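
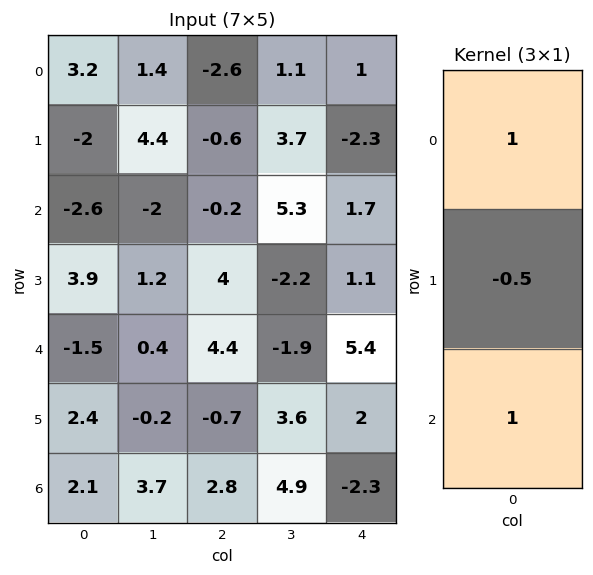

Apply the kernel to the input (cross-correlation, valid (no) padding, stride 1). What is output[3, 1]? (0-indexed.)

0.8

The receptive field on the input at this output position is [1.2 / 0.4 / -0.2]. Elementwise product with the kernel and sum: 1.2·1 + 0.4·-0.5 + -0.2·1.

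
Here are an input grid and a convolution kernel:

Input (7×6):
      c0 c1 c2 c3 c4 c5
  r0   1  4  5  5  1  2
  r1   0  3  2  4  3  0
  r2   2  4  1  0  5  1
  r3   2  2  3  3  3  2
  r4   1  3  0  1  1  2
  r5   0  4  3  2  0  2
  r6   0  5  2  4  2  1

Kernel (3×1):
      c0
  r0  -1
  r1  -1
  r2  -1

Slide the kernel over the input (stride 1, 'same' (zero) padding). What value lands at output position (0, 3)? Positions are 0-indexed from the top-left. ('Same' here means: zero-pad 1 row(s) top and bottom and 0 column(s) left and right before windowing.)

-9

The receptive field on the zero-padded input at this output position is [0 / 5 / 4]. Elementwise product with the kernel and sum: 0·-1 + 5·-1 + 4·-1.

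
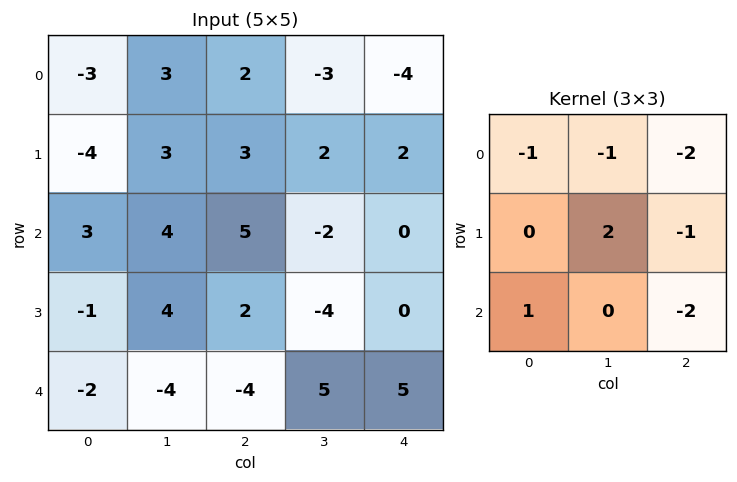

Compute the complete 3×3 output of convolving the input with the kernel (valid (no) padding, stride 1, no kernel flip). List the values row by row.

Output[0,0]: The receptive field on the input at this output position is [-3 3 2 / -4 3 3 / 3 4 5]. Elementwise product with the kernel and sum: -3·-1 + 3·-1 + 2·-2 + 3·2 + 3·-1 + 3·1 + 5·-2.
Output[0,1]: The receptive field on the input at this output position is [3 2 -3 / 3 3 2 / 4 5 -2]. Elementwise product with the kernel and sum: 3·-1 + 2·-1 + -3·-2 + 3·2 + 2·-1 + 4·1 + -2·-2.

-8 13 16
-7 14 -11
-5 -11 -25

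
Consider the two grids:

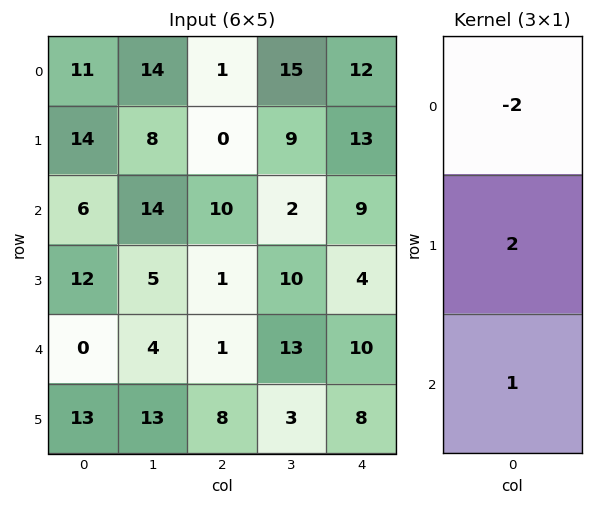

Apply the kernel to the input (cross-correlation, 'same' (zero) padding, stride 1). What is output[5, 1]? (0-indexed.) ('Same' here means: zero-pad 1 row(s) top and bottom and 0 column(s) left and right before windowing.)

The receptive field on the zero-padded input at this output position is [4 / 13 / 0]. Elementwise product with the kernel and sum: 4·-2 + 13·2 + 0·1.

18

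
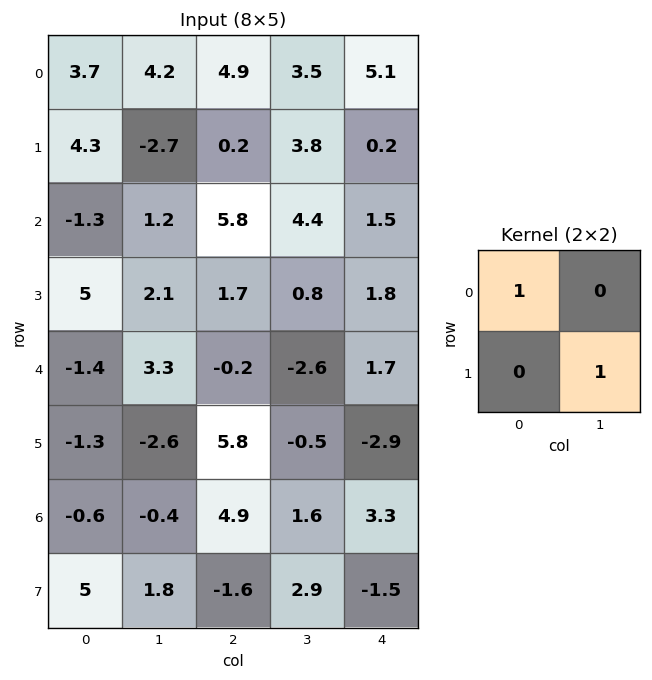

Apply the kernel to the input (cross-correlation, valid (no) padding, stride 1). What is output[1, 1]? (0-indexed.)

The receptive field on the input at this output position is [-2.7 0.2 / 1.2 5.8]. Elementwise product with the kernel and sum: -2.7·1 + 5.8·1.

3.1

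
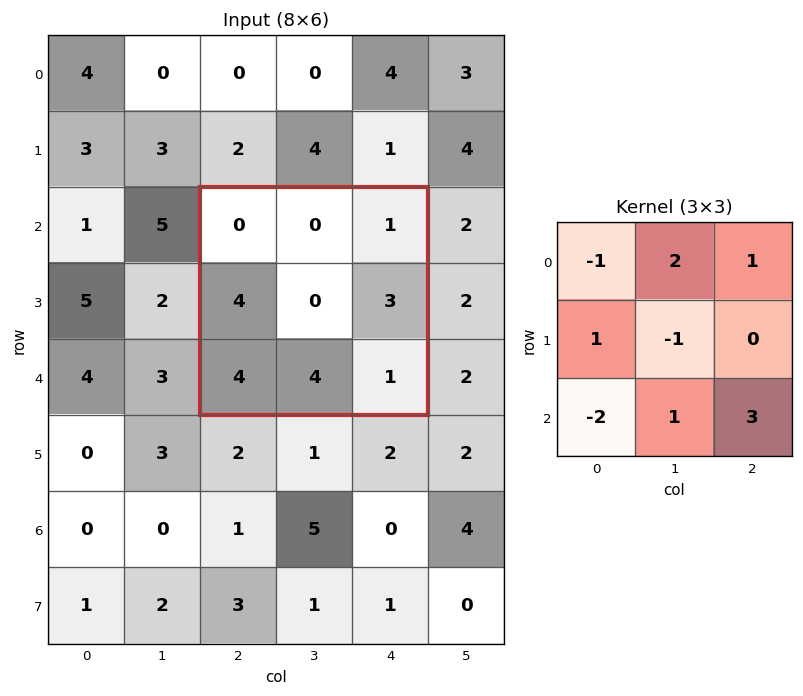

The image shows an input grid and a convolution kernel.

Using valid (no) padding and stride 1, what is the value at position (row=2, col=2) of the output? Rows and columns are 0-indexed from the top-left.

The receptive field on the input at this output position is [0 0 1 / 4 0 3 / 4 4 1]. Elementwise product with the kernel and sum: 0·-1 + 0·2 + 1·1 + 4·1 + 0·-1 + 4·-2 + 4·1 + 1·3.

4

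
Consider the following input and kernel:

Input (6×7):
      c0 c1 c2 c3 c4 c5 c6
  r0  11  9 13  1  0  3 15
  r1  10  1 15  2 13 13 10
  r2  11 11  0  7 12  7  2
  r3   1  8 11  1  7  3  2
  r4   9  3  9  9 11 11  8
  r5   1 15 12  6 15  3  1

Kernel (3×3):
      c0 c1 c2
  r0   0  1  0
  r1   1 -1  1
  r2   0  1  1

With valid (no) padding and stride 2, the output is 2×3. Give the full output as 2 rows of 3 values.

Output[0,0]: The receptive field on the input at this output position is [11 9 13 / 10 1 15 / 11 11 0]. Elementwise product with the kernel and sum: 9·1 + 10·1 + 1·-1 + 15·1 + 11·1 + 0·1.
Output[0,1]: The receptive field on the input at this output position is [13 1 0 / 15 2 13 / 0 7 12]. Elementwise product with the kernel and sum: 1·1 + 15·1 + 2·-1 + 13·1 + 7·1 + 12·1.

44 46 22
27 44 32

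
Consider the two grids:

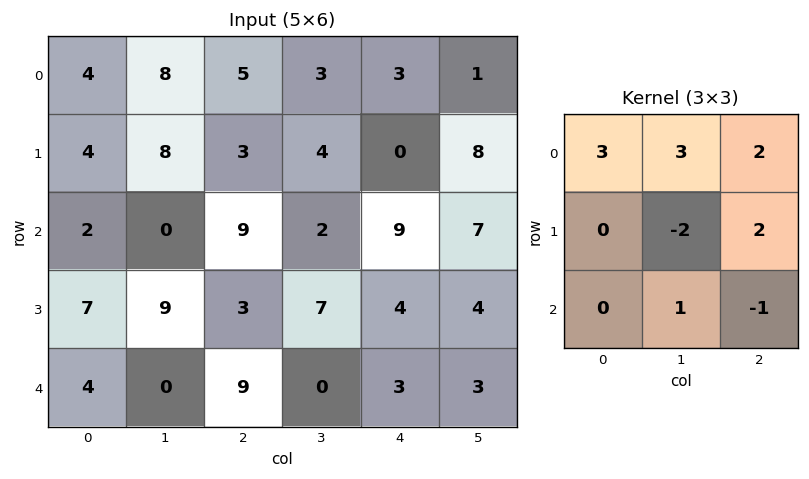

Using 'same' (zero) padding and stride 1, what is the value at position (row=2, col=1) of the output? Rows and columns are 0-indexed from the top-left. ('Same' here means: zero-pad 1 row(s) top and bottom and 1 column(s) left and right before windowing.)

The receptive field on the zero-padded input at this output position is [4 8 3 / 2 0 9 / 7 9 3]. Elementwise product with the kernel and sum: 4·3 + 8·3 + 3·2 + 0·-2 + 9·2 + 9·1 + 3·-1.

66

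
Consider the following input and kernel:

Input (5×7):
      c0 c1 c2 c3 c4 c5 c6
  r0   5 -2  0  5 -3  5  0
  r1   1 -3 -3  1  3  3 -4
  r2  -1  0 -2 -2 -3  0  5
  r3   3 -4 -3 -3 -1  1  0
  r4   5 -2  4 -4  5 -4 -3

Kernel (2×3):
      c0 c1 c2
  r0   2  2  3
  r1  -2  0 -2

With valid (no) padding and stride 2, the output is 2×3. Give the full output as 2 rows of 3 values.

10 1 6
-8 -9 11

Output[0,0]: The receptive field on the input at this output position is [5 -2 0 / 1 -3 -3]. Elementwise product with the kernel and sum: 5·2 + -2·2 + 0·3 + 1·-2 + -3·-2.
Output[0,1]: The receptive field on the input at this output position is [0 5 -3 / -3 1 3]. Elementwise product with the kernel and sum: 0·2 + 5·2 + -3·3 + -3·-2 + 3·-2.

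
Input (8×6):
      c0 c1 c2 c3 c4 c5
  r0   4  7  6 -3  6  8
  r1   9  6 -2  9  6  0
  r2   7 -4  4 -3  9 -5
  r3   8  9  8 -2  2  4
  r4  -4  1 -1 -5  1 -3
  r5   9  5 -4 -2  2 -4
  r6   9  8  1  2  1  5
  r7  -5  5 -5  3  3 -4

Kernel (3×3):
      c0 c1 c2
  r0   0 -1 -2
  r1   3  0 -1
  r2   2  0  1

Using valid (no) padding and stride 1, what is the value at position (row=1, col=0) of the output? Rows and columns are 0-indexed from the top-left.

The receptive field on the input at this output position is [9 6 -2 / 7 -4 4 / 8 9 8]. Elementwise product with the kernel and sum: 6·-1 + -2·-2 + 7·3 + 4·-1 + 8·2 + 8·1.

39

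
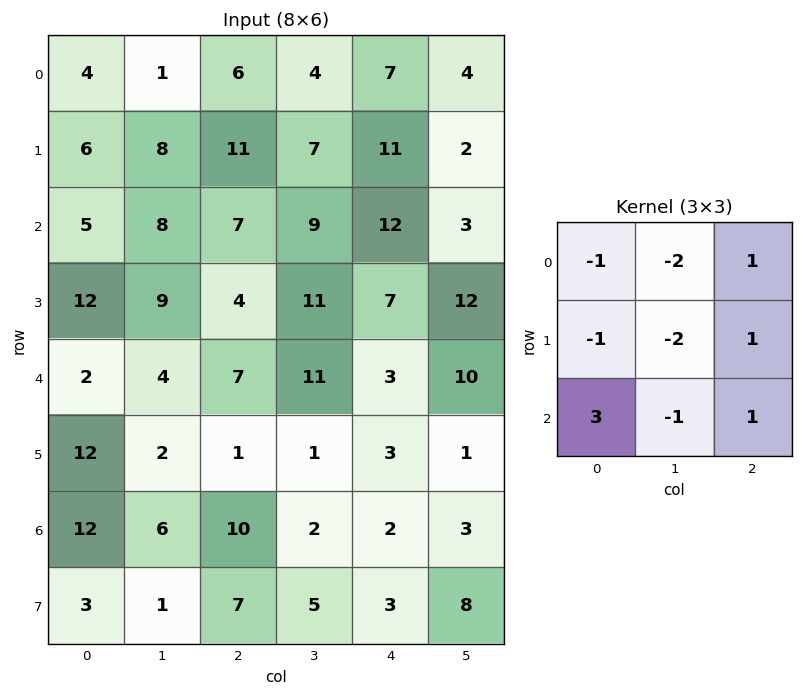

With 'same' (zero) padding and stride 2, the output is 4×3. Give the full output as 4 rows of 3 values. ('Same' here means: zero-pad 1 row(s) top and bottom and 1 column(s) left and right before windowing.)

Output[0,0]: The receptive field on the zero-padded input at this output position is [0 0 0 / 0 4 1 / 0 6 8]. Elementwise product with the kernel and sum: 0·-1 + 0·-2 + 0·1 + 0·-1 + 4·-2 + 1·1 + 0·3 + 6·-1 + 8·1.
Output[0,1]: The receptive field on the zero-padded input at this output position is [0 0 0 / 1 6 4 / 8 11 7]. Elementwise product with the kernel and sum: 0·-1 + 0·-2 + 0·1 + 1·-1 + 6·-2 + 4·1 + 8·3 + 11·-1 + 7·1.

-5 11 -2
-9 -2 -19
-25 -7 -19
-42 -26 11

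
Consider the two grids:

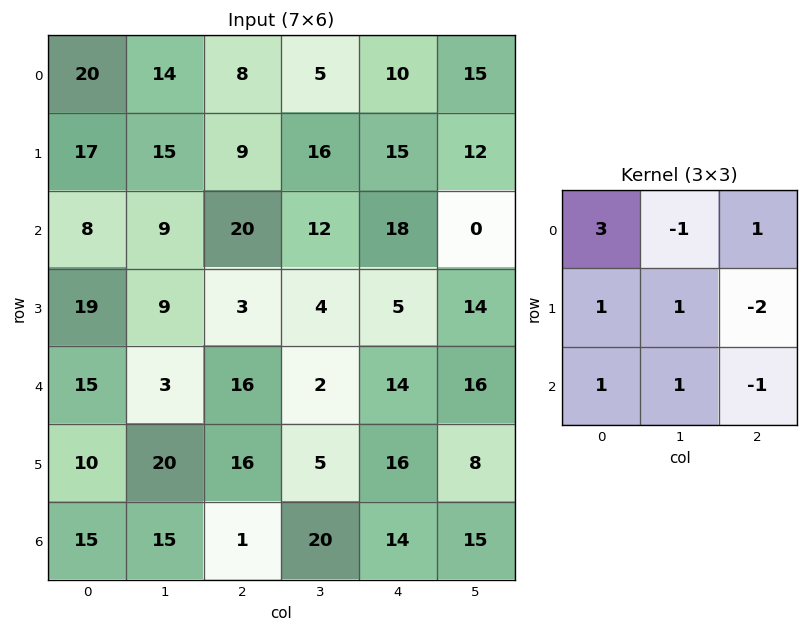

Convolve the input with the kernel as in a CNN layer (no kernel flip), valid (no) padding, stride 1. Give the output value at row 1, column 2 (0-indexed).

24

The receptive field on the input at this output position is [9 16 15 / 20 12 18 / 3 4 5]. Elementwise product with the kernel and sum: 9·3 + 16·-1 + 15·1 + 20·1 + 12·1 + 18·-2 + 3·1 + 4·1 + 5·-1.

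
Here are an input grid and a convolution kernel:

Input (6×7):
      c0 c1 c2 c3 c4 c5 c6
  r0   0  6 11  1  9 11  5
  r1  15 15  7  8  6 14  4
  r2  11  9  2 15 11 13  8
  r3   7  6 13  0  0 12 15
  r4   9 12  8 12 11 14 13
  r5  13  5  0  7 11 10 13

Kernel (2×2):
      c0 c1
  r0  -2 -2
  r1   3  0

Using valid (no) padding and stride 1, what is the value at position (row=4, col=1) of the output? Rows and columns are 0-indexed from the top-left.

The receptive field on the input at this output position is [12 8 / 5 0]. Elementwise product with the kernel and sum: 12·-2 + 8·-2 + 5·3.

-25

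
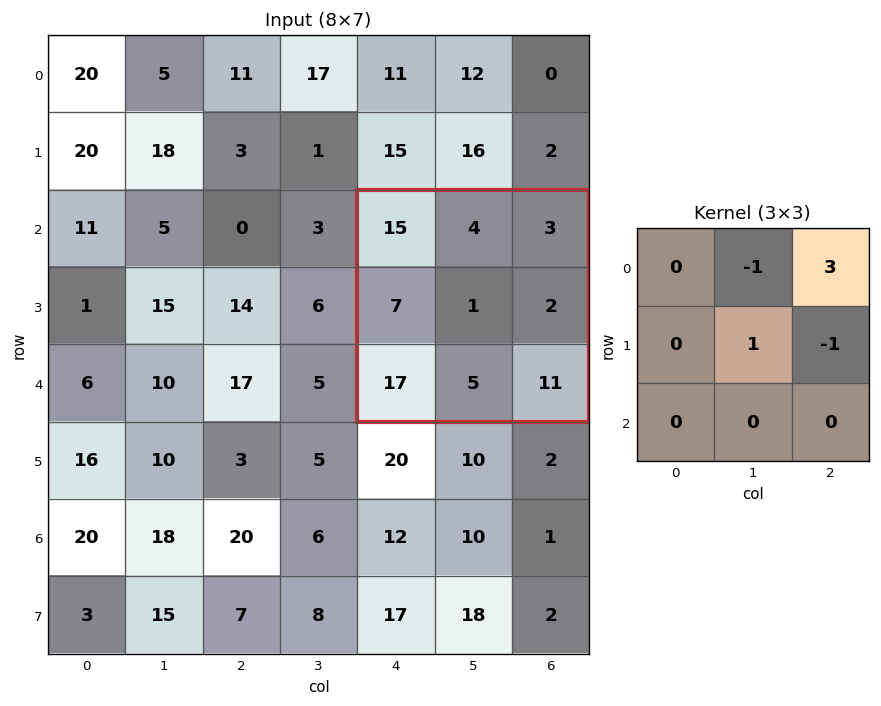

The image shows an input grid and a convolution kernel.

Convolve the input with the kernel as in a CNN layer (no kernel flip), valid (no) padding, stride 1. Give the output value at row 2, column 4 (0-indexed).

The receptive field on the input at this output position is [15 4 3 / 7 1 2 / 17 5 11]. Elementwise product with the kernel and sum: 4·-1 + 3·3 + 1·1 + 2·-1.

4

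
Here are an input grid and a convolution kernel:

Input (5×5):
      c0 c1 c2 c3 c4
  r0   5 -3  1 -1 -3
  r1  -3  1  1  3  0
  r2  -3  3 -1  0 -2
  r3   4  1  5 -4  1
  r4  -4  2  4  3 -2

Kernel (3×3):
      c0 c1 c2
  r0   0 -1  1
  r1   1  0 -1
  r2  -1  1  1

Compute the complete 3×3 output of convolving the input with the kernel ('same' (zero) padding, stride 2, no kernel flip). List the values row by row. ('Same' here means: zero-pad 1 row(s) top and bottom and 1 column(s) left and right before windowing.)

1 1 -4
6 5 5
-5 -10 2

Output[0,0]: The receptive field on the zero-padded input at this output position is [0 0 0 / 0 5 -3 / 0 -3 1]. Elementwise product with the kernel and sum: 0·-1 + 0·1 + 0·1 + -3·-1 + 0·-1 + -3·1 + 1·1.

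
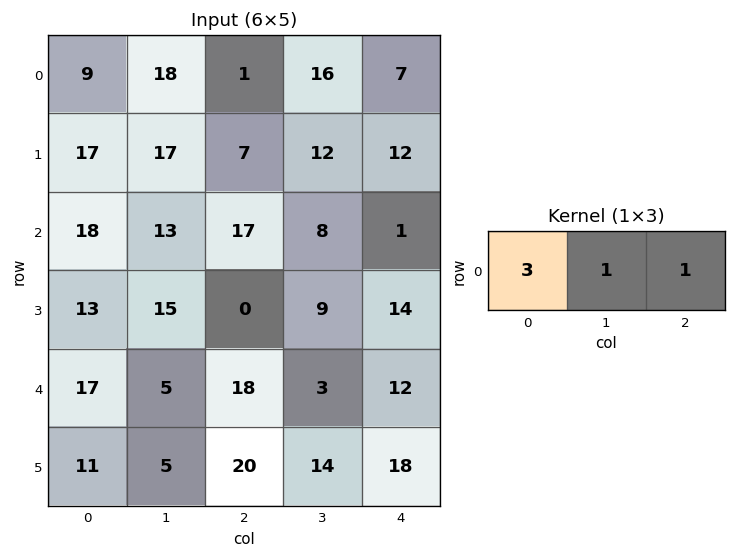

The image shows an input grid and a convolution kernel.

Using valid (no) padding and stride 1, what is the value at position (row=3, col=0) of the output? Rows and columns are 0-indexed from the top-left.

The receptive field on the input at this output position is [13 15 0]. Elementwise product with the kernel and sum: 13·3 + 15·1 + 0·1.

54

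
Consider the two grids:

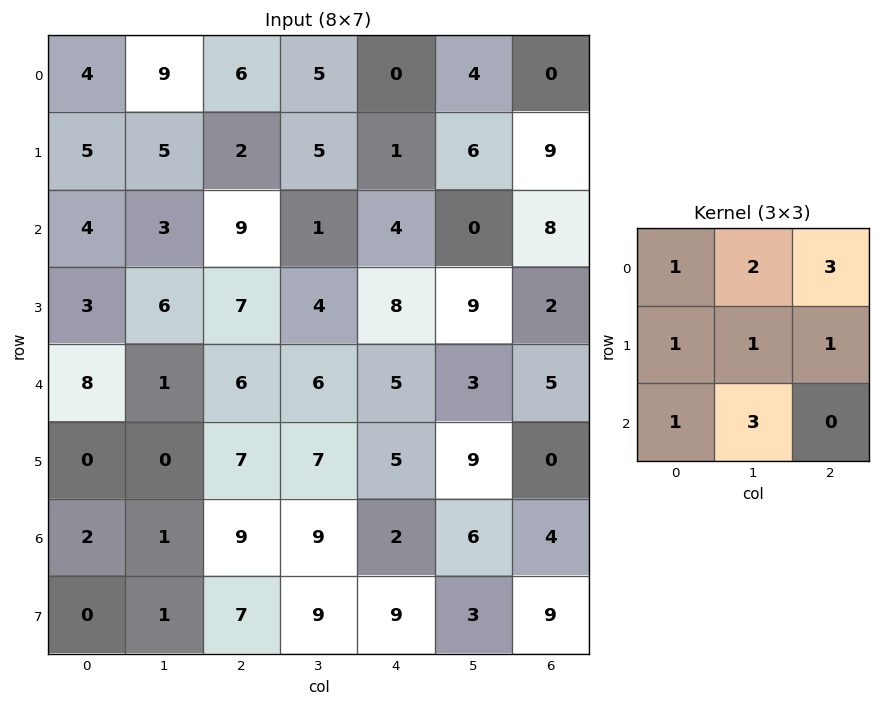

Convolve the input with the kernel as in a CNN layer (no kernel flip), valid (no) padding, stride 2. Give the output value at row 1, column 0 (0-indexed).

The receptive field on the input at this output position is [4 3 9 / 3 6 7 / 8 1 6]. Elementwise product with the kernel and sum: 4·1 + 3·2 + 9·3 + 3·1 + 6·1 + 7·1 + 8·1 + 1·3.

64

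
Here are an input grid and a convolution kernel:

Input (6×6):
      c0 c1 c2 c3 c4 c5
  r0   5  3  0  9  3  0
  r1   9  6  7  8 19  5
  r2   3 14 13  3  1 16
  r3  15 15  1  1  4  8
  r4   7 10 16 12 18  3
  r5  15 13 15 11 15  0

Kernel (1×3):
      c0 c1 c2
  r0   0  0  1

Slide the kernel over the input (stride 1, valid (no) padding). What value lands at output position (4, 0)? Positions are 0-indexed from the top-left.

16

The receptive field on the input at this output position is [7 10 16]. Elementwise product with the kernel and sum: 16·1.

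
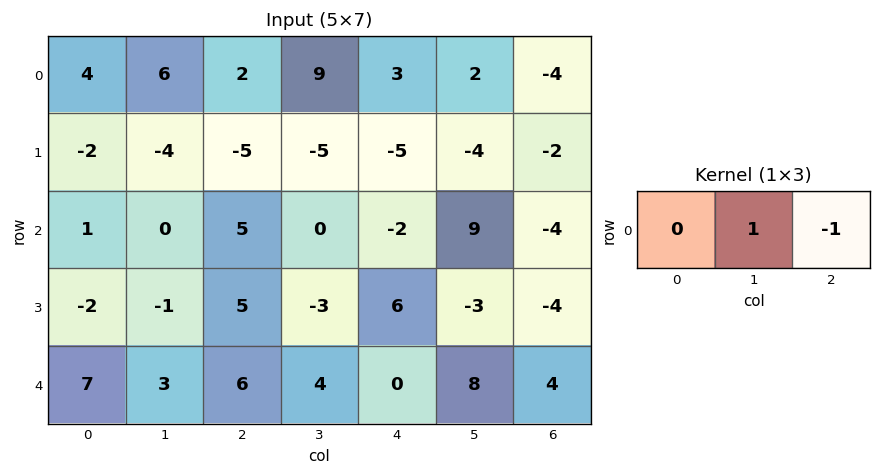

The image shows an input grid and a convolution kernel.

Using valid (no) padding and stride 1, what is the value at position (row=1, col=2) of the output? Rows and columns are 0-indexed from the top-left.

The receptive field on the input at this output position is [-5 -5 -5]. Elementwise product with the kernel and sum: -5·1 + -5·-1.

0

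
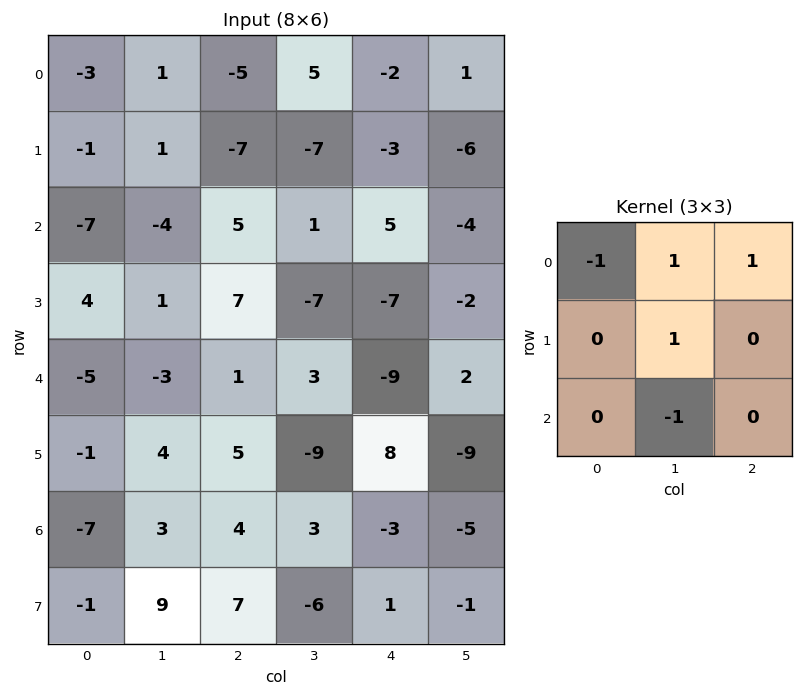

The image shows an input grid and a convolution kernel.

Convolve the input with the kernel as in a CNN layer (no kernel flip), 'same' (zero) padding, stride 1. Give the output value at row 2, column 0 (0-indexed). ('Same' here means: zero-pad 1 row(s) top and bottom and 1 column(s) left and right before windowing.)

The receptive field on the zero-padded input at this output position is [0 -1 1 / 0 -7 -4 / 0 4 1]. Elementwise product with the kernel and sum: 0·-1 + -1·1 + 1·1 + -7·1 + 4·-1.

-11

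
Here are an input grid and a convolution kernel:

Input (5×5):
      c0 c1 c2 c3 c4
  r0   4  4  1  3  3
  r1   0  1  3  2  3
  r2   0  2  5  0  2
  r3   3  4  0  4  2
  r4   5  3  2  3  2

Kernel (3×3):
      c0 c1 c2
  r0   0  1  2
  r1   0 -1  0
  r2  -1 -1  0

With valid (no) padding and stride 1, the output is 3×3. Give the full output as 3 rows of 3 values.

3 -3 2
-2 -2 4
0 0 -5

Output[0,0]: The receptive field on the input at this output position is [4 4 1 / 0 1 3 / 0 2 5]. Elementwise product with the kernel and sum: 4·1 + 1·2 + 1·-1 + 0·-1 + 2·-1.
Output[0,1]: The receptive field on the input at this output position is [4 1 3 / 1 3 2 / 2 5 0]. Elementwise product with the kernel and sum: 1·1 + 3·2 + 3·-1 + 2·-1 + 5·-1.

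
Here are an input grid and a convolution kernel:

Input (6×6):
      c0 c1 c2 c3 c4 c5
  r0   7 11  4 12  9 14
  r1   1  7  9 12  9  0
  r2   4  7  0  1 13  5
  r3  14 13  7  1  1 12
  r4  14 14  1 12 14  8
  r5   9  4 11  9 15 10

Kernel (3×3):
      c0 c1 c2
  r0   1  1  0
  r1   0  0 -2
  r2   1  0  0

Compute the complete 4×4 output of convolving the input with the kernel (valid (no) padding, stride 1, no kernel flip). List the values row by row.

Output[0,0]: The receptive field on the input at this output position is [7 11 4 / 1 7 9 / 4 7 0]. Elementwise product with the kernel and sum: 7·1 + 11·1 + 9·-2 + 4·1.

4 -2 -2 22
22 27 2 12
11 19 0 2
34 0 -9 -5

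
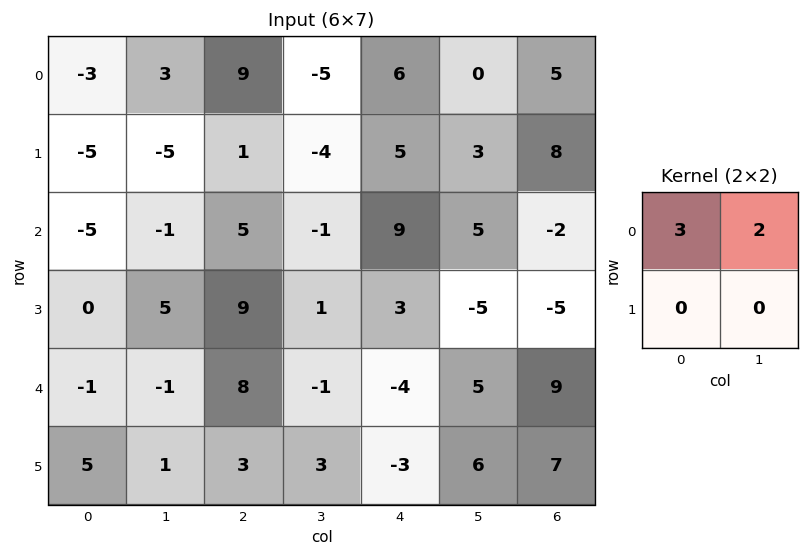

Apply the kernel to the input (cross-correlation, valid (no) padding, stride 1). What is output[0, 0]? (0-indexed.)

The receptive field on the input at this output position is [-3 3 / -5 -5]. Elementwise product with the kernel and sum: -3·3 + 3·2.

-3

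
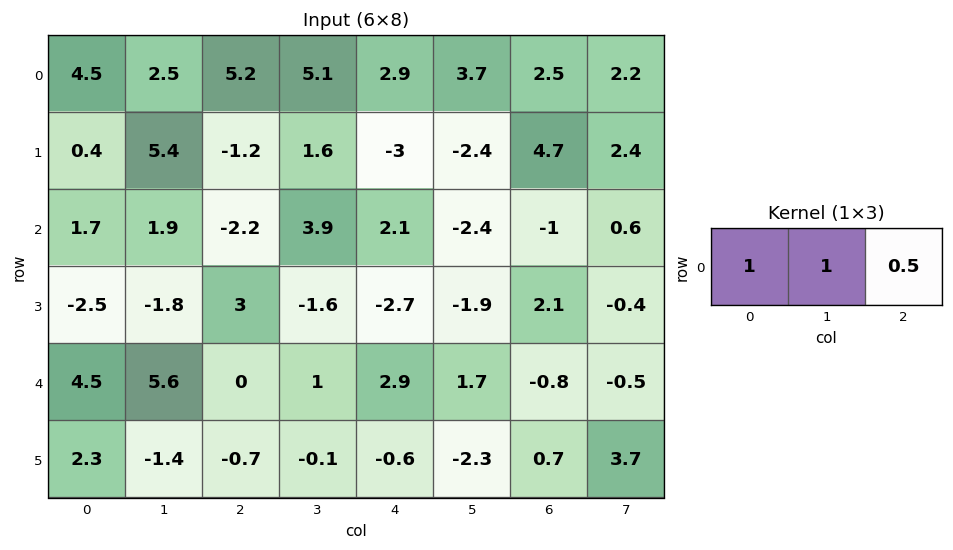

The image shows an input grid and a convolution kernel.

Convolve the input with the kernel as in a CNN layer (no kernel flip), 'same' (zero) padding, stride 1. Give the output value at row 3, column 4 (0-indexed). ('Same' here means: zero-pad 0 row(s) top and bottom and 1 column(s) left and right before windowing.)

-5.25

The receptive field on the zero-padded input at this output position is [-1.6 -2.7 -1.9]. Elementwise product with the kernel and sum: -1.6·1 + -2.7·1 + -1.9·0.5.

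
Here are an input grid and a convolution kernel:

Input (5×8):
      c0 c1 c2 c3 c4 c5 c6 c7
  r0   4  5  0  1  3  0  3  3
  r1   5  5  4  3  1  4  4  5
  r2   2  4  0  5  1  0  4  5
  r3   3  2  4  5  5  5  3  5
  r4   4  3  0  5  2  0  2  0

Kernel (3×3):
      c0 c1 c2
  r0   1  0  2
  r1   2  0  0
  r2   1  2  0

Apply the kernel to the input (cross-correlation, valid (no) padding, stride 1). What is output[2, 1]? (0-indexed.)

The receptive field on the input at this output position is [4 0 5 / 2 4 5 / 3 0 5]. Elementwise product with the kernel and sum: 4·1 + 5·2 + 2·2 + 3·1 + 0·2.

21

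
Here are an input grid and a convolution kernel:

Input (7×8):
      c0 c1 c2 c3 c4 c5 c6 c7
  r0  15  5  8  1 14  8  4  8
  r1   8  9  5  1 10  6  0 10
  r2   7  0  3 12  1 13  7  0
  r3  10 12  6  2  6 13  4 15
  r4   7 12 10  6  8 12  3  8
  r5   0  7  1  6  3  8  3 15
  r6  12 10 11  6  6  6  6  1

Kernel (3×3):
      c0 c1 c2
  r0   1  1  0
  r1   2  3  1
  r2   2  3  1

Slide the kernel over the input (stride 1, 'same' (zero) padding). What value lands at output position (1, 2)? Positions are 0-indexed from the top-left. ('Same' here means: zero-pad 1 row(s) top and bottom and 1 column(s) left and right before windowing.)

The receptive field on the zero-padded input at this output position is [5 8 1 / 9 5 1 / 0 3 12]. Elementwise product with the kernel and sum: 5·1 + 8·1 + 9·2 + 5·3 + 1·1 + 0·2 + 3·3 + 12·1.

68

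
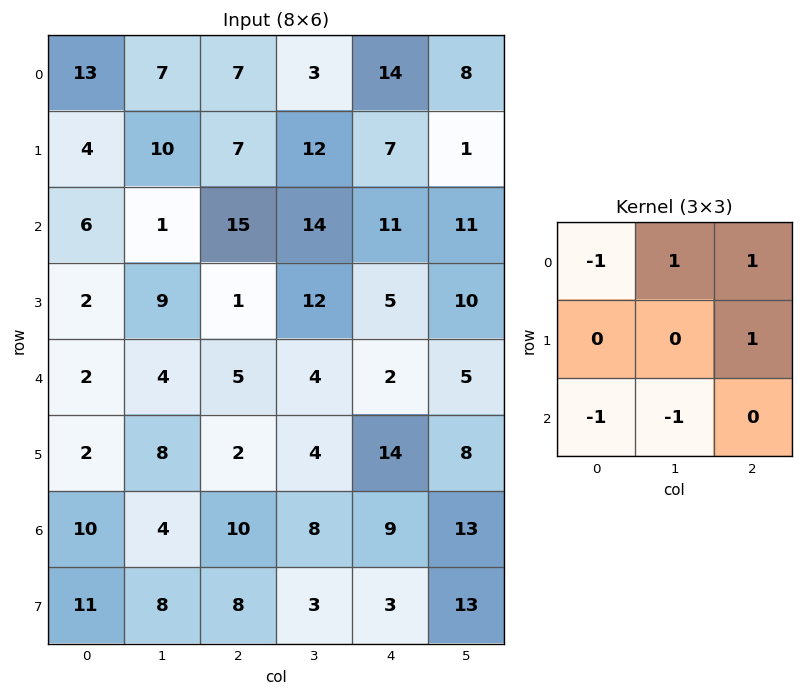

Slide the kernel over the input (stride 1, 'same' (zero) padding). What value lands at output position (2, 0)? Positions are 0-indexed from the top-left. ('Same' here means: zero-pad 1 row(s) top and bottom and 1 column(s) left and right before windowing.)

The receptive field on the zero-padded input at this output position is [0 4 10 / 0 6 1 / 0 2 9]. Elementwise product with the kernel and sum: 0·-1 + 4·1 + 10·1 + 1·1 + 0·-1 + 2·-1.

13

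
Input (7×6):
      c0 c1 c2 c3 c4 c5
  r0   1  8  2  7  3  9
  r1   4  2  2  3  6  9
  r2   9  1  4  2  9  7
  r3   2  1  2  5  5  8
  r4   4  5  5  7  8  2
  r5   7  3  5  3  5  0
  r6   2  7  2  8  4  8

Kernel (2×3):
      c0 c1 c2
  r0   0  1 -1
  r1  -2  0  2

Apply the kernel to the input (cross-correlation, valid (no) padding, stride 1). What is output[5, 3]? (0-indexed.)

The receptive field on the input at this output position is [3 5 0 / 8 4 8]. Elementwise product with the kernel and sum: 5·1 + 0·-1 + 8·-2 + 8·2.

5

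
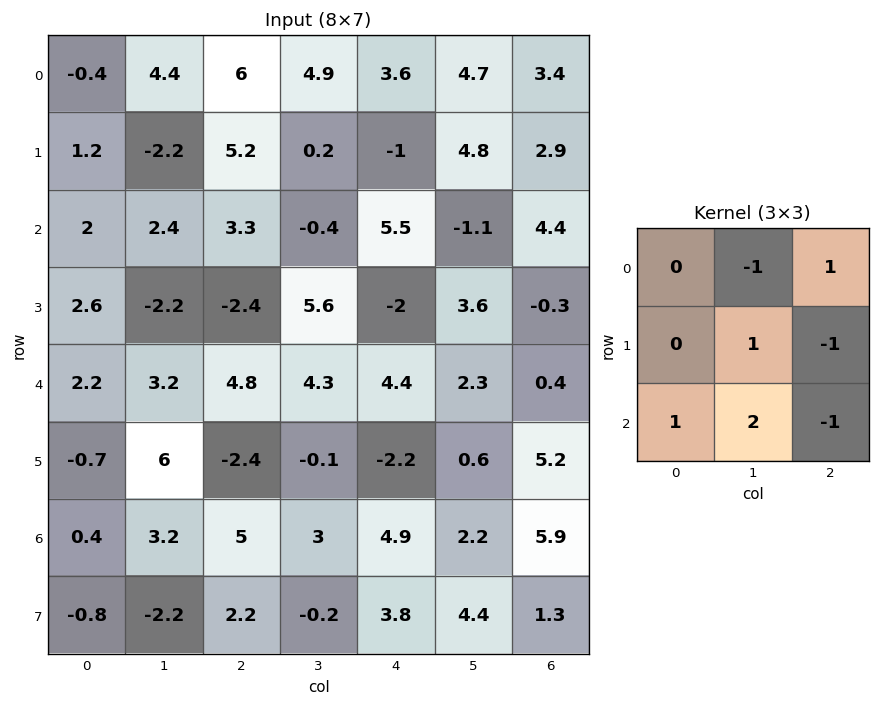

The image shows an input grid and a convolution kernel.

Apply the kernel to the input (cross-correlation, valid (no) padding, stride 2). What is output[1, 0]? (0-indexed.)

4.9

The receptive field on the input at this output position is [2 2.4 3.3 / 2.6 -2.2 -2.4 / 2.2 3.2 4.8]. Elementwise product with the kernel and sum: 2.4·-1 + 3.3·1 + -2.2·1 + -2.4·-1 + 2.2·1 + 3.2·2 + 4.8·-1.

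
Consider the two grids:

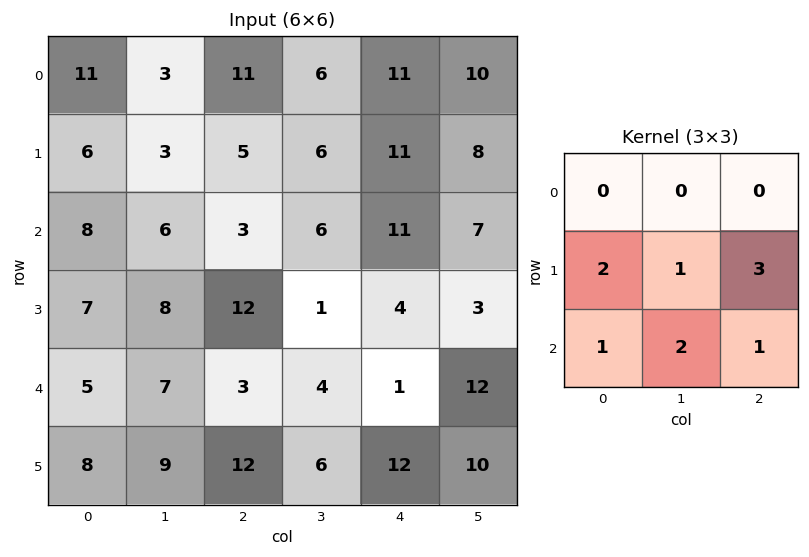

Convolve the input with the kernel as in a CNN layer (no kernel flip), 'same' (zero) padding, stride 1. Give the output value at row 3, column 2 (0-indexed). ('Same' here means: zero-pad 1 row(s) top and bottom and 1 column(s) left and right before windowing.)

48

The receptive field on the zero-padded input at this output position is [6 3 6 / 8 12 1 / 7 3 4]. Elementwise product with the kernel and sum: 8·2 + 12·1 + 1·3 + 7·1 + 3·2 + 4·1.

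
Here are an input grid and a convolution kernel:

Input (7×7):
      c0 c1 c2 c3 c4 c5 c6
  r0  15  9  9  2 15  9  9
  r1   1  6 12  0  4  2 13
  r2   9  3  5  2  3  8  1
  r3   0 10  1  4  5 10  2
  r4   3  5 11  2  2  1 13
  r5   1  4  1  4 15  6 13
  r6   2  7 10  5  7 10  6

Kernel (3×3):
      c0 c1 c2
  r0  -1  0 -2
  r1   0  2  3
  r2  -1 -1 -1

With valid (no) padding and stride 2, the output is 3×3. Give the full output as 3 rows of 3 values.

Output[0,0]: The receptive field on the input at this output position is [15 9 9 / 1 6 12 / 9 3 5]. Elementwise product with the kernel and sum: 15·-1 + 9·-2 + 6·2 + 12·3 + 9·-1 + 3·-1 + 5·-1.
Output[0,1]: The receptive field on the input at this output position is [9 2 15 / 12 0 4 / 5 2 3]. Elementwise product with the kernel and sum: 9·-1 + 15·-2 + 0·2 + 4·3 + 5·-1 + 2·-1 + 3·-1.

-2 -37 -2
-15 -3 5
-33 16 0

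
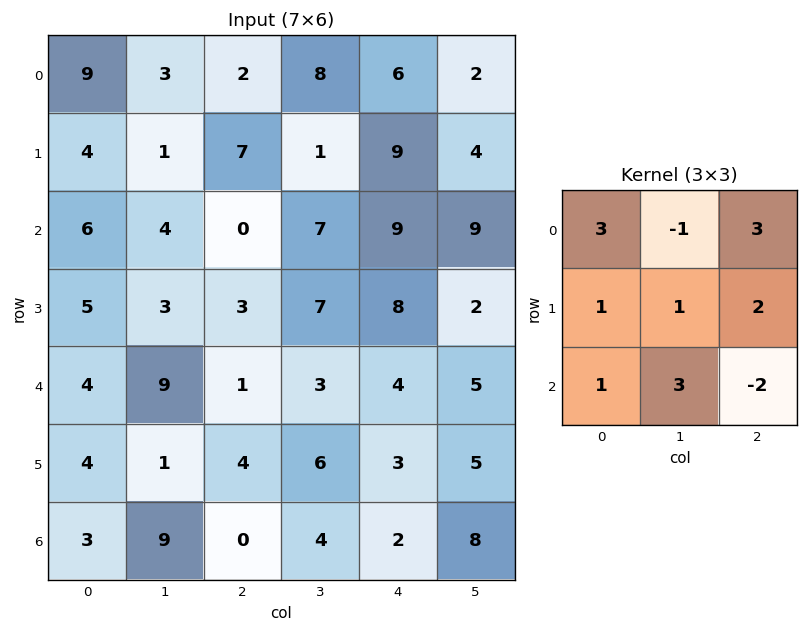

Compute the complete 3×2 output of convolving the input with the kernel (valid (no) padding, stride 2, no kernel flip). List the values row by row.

Output[0,0]: The receptive field on the input at this output position is [9 3 2 / 4 1 7 / 6 4 0]. Elementwise product with the kernel and sum: 9·3 + 3·-1 + 2·3 + 4·1 + 1·1 + 7·2 + 6·1 + 4·3 + 0·-2.

67 45
57 48
49 36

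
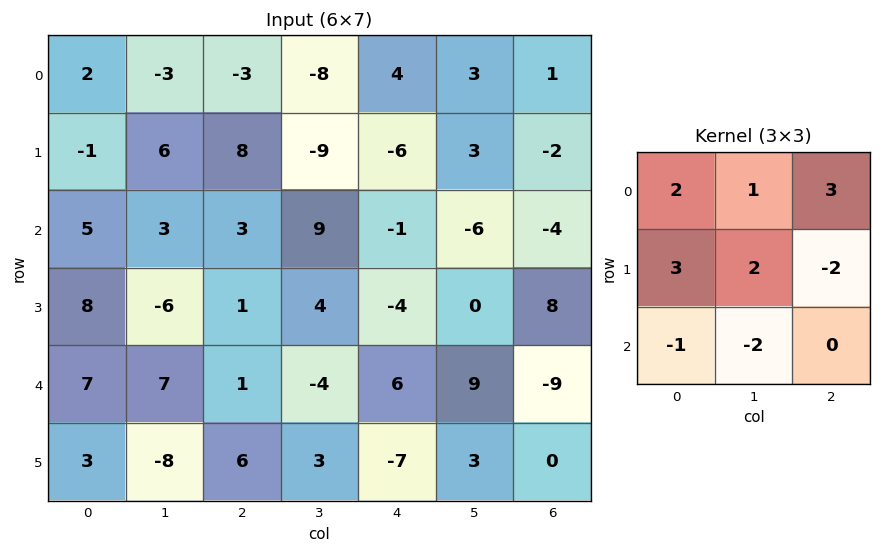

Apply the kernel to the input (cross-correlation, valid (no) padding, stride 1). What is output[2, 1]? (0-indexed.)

3

The receptive field on the input at this output position is [3 3 9 / -6 1 4 / 7 1 -4]. Elementwise product with the kernel and sum: 3·2 + 3·1 + 9·3 + -6·3 + 1·2 + 4·-2 + 7·-1 + 1·-2.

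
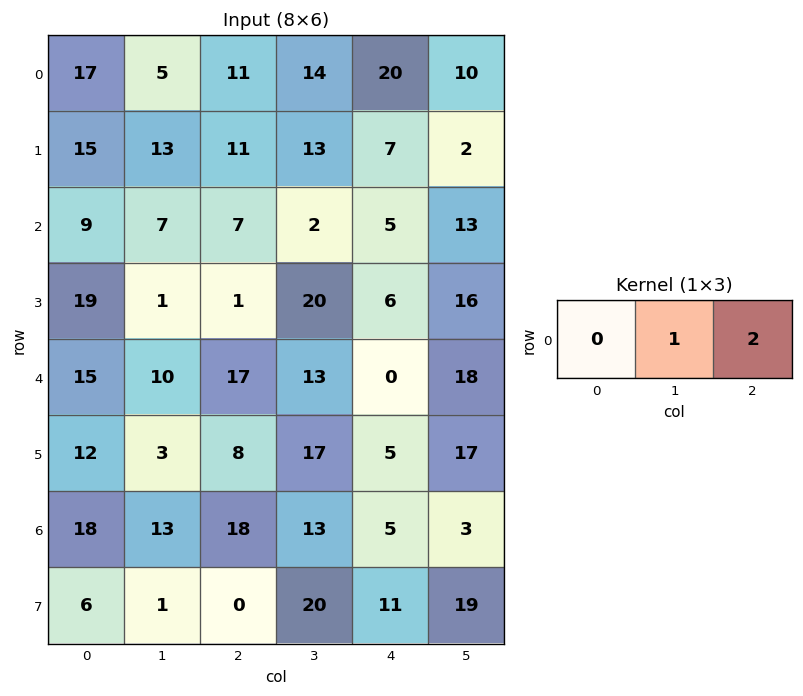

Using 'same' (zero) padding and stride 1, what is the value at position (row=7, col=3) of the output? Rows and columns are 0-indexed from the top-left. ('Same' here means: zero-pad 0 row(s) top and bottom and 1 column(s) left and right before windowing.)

42

The receptive field on the zero-padded input at this output position is [0 20 11]. Elementwise product with the kernel and sum: 20·1 + 11·2.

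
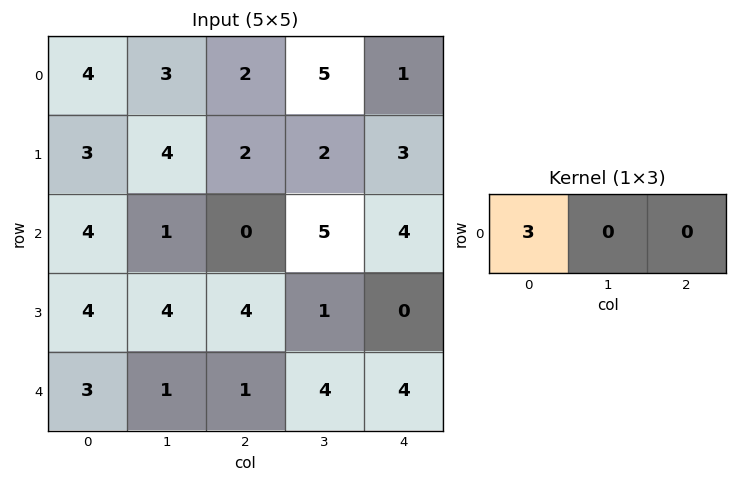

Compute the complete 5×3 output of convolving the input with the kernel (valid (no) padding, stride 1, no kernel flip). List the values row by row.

12 9 6
9 12 6
12 3 0
12 12 12
9 3 3

Output[0,0]: The receptive field on the input at this output position is [4 3 2]. Elementwise product with the kernel and sum: 4·3.
Output[0,1]: The receptive field on the input at this output position is [3 2 5]. Elementwise product with the kernel and sum: 3·3.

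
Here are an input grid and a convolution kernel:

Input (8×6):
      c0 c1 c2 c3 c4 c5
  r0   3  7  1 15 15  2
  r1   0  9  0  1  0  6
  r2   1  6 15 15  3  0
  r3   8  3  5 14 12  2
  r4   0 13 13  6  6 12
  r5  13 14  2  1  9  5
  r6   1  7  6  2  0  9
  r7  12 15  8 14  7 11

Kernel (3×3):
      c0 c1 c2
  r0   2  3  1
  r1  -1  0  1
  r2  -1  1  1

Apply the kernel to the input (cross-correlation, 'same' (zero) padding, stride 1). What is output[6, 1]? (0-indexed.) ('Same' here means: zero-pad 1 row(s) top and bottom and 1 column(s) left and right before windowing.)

86

The receptive field on the zero-padded input at this output position is [13 14 2 / 1 7 6 / 12 15 8]. Elementwise product with the kernel and sum: 13·2 + 14·3 + 2·1 + 1·-1 + 6·1 + 12·-1 + 15·1 + 8·1.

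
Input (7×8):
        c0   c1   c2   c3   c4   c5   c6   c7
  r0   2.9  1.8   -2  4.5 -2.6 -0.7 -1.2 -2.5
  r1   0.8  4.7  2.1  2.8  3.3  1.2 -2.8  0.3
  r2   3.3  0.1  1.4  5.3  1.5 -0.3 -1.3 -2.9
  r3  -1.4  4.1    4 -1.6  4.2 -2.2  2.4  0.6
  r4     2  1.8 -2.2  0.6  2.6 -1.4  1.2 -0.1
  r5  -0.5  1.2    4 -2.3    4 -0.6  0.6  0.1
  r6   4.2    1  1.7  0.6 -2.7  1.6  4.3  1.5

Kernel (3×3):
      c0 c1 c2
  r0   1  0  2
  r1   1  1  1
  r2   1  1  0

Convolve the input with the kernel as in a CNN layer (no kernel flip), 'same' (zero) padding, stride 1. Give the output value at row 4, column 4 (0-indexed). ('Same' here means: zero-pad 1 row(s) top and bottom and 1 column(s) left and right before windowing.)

-2.5

The receptive field on the zero-padded input at this output position is [-1.6 4.2 -2.2 / 0.6 2.6 -1.4 / -2.3 4 -0.6]. Elementwise product with the kernel and sum: -1.6·1 + -2.2·2 + 0.6·1 + 2.6·1 + -1.4·1 + -2.3·1 + 4·1.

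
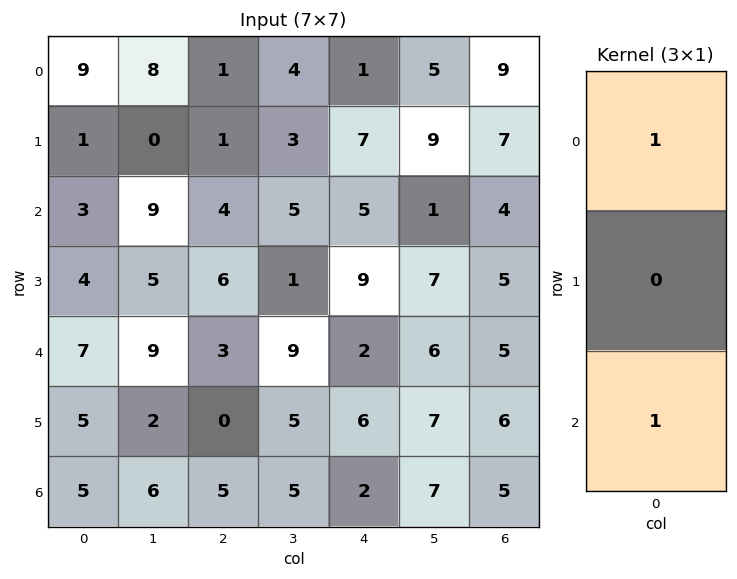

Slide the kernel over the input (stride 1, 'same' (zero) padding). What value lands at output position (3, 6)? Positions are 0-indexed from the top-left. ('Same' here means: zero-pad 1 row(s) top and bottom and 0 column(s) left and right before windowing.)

9

The receptive field on the zero-padded input at this output position is [4 / 5 / 5]. Elementwise product with the kernel and sum: 4·1 + 5·1.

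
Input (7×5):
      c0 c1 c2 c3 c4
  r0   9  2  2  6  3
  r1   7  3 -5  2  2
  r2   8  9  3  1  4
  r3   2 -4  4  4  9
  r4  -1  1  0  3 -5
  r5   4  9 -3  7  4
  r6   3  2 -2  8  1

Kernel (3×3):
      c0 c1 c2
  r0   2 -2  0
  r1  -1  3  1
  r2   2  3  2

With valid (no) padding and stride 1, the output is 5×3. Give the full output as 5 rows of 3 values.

Output[0,0]: The receptive field on the input at this output position is [9 2 2 / 7 3 -5 / 8 9 3]. Elementwise product with the kernel and sum: 9·2 + 2·-2 + 7·-1 + 3·3 + -5·1 + 8·2 + 9·3 + 3·2.

60 13 22
30 29 28
-11 40 20
45 9 27
24 5 44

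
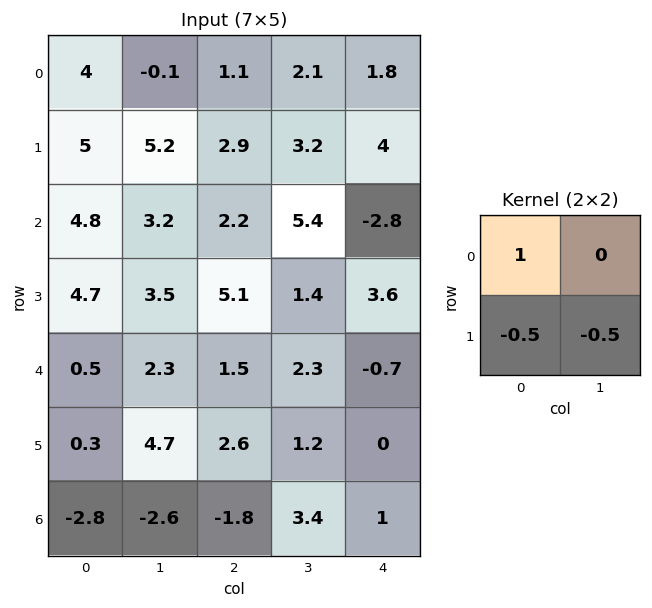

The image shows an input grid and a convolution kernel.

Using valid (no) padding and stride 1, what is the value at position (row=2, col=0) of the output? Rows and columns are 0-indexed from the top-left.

The receptive field on the input at this output position is [4.8 3.2 / 4.7 3.5]. Elementwise product with the kernel and sum: 4.8·1 + 4.7·-0.5 + 3.5·-0.5.

0.7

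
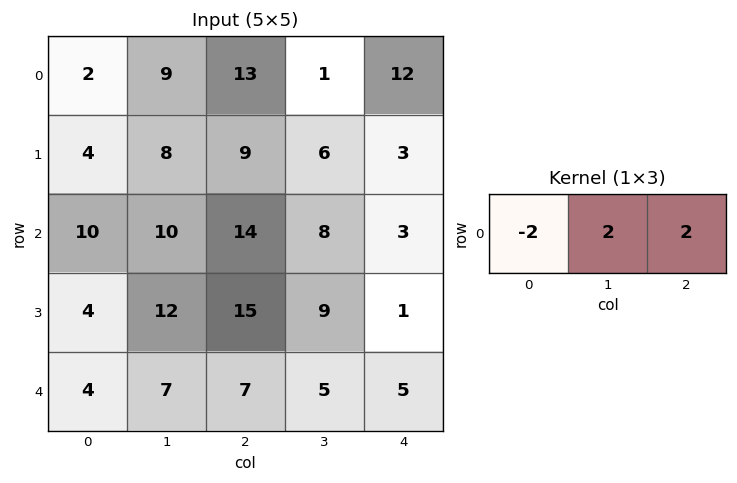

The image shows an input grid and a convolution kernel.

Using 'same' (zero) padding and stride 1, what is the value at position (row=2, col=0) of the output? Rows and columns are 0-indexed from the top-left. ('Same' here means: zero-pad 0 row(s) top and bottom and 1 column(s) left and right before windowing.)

The receptive field on the zero-padded input at this output position is [0 10 10]. Elementwise product with the kernel and sum: 0·-2 + 10·2 + 10·2.

40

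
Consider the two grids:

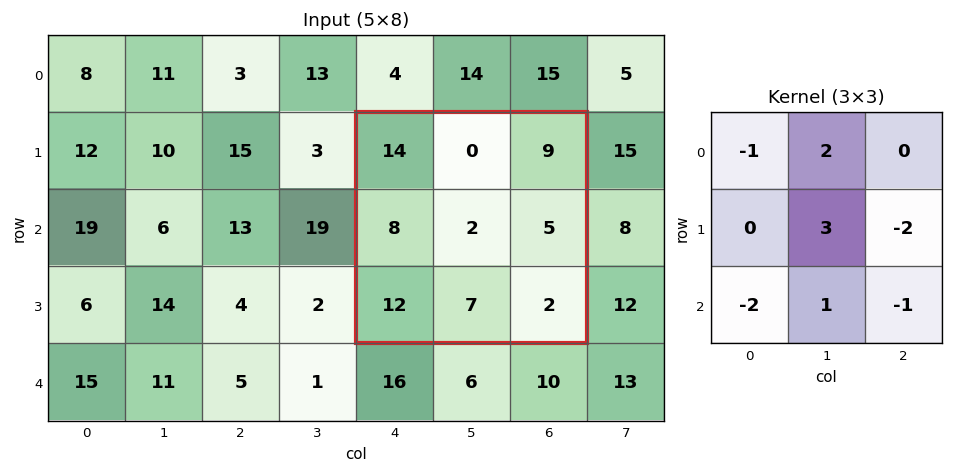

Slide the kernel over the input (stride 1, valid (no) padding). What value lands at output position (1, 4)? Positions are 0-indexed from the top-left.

The receptive field on the input at this output position is [14 0 9 / 8 2 5 / 12 7 2]. Elementwise product with the kernel and sum: 14·-1 + 0·2 + 2·3 + 5·-2 + 12·-2 + 7·1 + 2·-1.

-37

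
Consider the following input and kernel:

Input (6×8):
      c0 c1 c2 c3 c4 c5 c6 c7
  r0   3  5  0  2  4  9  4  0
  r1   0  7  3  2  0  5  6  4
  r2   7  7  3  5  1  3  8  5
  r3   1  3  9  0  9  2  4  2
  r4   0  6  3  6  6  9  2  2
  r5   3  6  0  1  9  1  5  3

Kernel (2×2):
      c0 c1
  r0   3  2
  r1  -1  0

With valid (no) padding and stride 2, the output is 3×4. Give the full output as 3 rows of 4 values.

19 1 30 6
34 10 0 30
9 21 27 5

Output[0,0]: The receptive field on the input at this output position is [3 5 / 0 7]. Elementwise product with the kernel and sum: 3·3 + 5·2 + 0·-1.
Output[0,1]: The receptive field on the input at this output position is [0 2 / 3 2]. Elementwise product with the kernel and sum: 0·3 + 2·2 + 3·-1.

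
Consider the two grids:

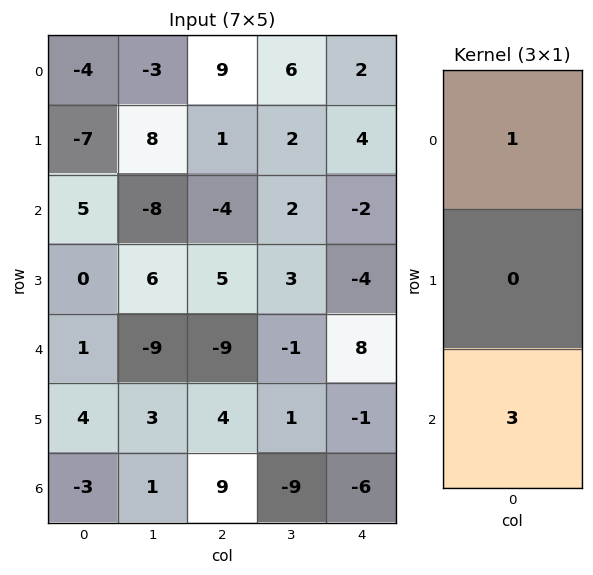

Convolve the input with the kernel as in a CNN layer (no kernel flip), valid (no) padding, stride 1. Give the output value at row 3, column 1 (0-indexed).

The receptive field on the input at this output position is [6 / -9 / 3]. Elementwise product with the kernel and sum: 6·1 + 3·3.

15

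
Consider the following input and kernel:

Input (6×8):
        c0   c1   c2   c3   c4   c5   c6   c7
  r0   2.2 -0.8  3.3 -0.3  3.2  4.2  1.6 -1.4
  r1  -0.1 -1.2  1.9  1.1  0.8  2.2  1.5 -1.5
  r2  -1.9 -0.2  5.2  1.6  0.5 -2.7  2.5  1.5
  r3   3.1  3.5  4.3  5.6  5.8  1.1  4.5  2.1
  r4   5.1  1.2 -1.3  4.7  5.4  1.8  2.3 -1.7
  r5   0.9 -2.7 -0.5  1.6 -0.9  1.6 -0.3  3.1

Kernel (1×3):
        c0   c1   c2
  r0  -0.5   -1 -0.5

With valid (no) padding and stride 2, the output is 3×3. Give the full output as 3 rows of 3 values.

Output[0,0]: The receptive field on the input at this output position is [2.2 -0.8 3.3]. Elementwise product with the kernel and sum: 2.2·-0.5 + -0.8·-1 + 3.3·-0.5.

-1.95 -2.95 -6.6
-1.45 -4.45 1.2
-3.1 -6.75 -5.65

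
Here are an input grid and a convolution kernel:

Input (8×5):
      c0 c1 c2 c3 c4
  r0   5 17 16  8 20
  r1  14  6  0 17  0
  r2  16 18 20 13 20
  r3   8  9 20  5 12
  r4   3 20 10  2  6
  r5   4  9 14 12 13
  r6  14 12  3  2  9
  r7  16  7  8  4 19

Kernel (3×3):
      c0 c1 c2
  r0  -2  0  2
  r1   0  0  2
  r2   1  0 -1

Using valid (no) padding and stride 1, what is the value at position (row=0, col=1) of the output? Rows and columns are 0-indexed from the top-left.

The receptive field on the input at this output position is [17 16 8 / 6 0 17 / 18 20 13]. Elementwise product with the kernel and sum: 17·-2 + 8·2 + 17·2 + 18·1 + 13·-1.

21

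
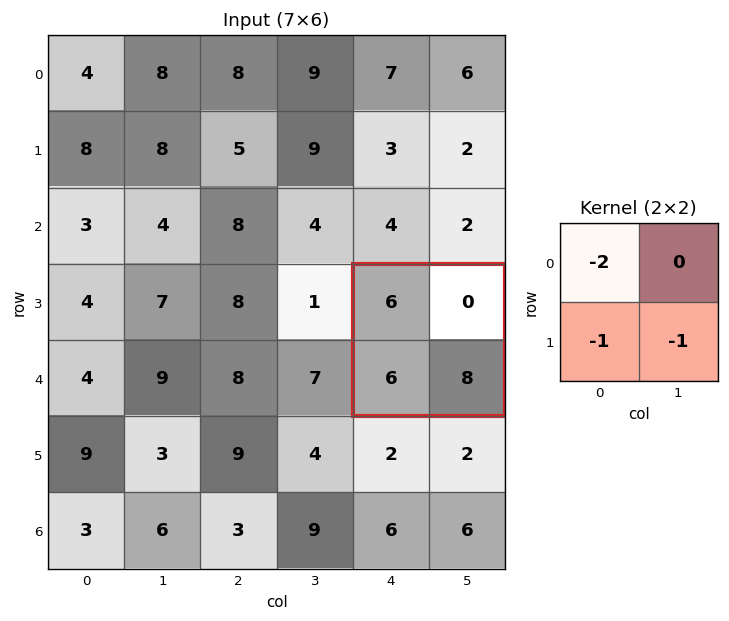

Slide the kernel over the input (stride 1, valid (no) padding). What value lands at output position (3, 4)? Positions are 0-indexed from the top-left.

-26

The receptive field on the input at this output position is [6 0 / 6 8]. Elementwise product with the kernel and sum: 6·-2 + 6·-1 + 8·-1.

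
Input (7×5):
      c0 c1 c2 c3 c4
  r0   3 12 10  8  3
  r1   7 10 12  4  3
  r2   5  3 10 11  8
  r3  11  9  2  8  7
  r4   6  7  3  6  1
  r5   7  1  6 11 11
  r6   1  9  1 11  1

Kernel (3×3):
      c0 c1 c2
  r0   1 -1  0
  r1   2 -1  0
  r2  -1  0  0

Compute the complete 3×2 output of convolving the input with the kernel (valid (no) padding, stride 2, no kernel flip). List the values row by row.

-10 12
9 -8
11 -3

Output[0,0]: The receptive field on the input at this output position is [3 12 10 / 7 10 12 / 5 3 10]. Elementwise product with the kernel and sum: 3·1 + 12·-1 + 7·2 + 10·-1 + 5·-1.
Output[0,1]: The receptive field on the input at this output position is [10 8 3 / 12 4 3 / 10 11 8]. Elementwise product with the kernel and sum: 10·1 + 8·-1 + 12·2 + 4·-1 + 10·-1.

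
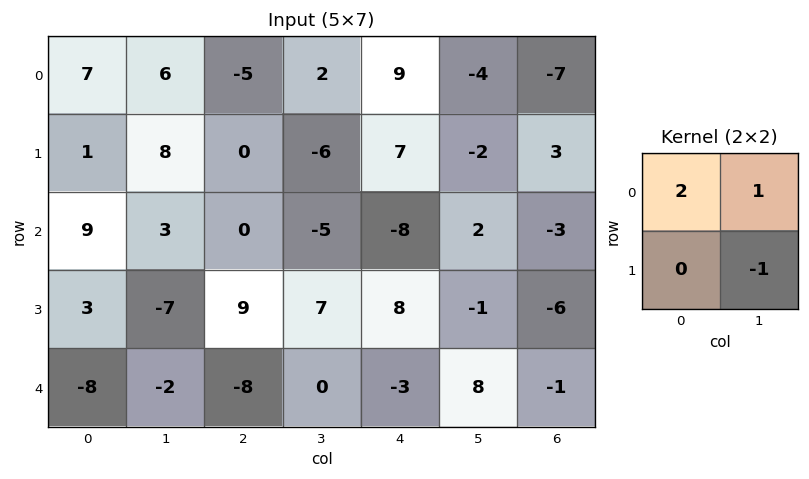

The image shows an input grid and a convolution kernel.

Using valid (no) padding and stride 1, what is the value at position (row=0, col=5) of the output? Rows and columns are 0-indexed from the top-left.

-18

The receptive field on the input at this output position is [-4 -7 / -2 3]. Elementwise product with the kernel and sum: -4·2 + -7·1 + 3·-1.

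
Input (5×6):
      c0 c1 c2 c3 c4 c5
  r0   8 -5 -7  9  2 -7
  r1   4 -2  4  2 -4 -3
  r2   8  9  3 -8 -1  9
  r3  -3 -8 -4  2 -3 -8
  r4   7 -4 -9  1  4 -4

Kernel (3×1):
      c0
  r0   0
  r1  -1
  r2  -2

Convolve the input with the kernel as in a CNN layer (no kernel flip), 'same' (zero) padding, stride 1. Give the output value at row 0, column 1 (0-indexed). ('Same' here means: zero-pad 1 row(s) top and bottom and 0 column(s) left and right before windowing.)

9

The receptive field on the zero-padded input at this output position is [0 / -5 / -2]. Elementwise product with the kernel and sum: -5·-1 + -2·-2.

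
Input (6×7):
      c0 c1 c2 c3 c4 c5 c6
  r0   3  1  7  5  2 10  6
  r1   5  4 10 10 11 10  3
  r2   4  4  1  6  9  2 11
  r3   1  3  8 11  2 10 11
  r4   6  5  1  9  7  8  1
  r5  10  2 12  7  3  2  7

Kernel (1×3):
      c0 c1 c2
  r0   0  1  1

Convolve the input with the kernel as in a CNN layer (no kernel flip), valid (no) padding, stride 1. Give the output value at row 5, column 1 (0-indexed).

19

The receptive field on the input at this output position is [2 12 7]. Elementwise product with the kernel and sum: 12·1 + 7·1.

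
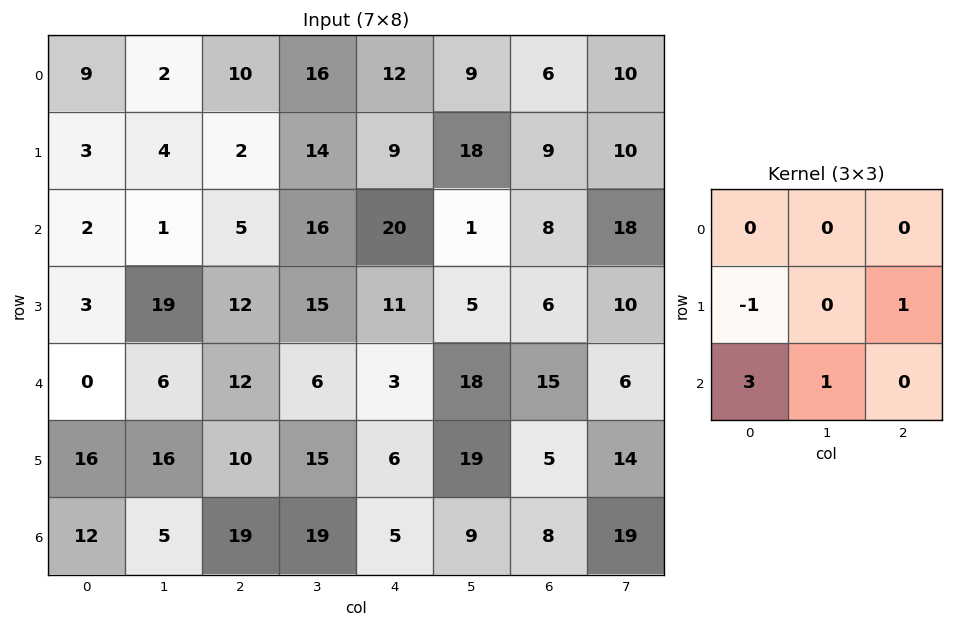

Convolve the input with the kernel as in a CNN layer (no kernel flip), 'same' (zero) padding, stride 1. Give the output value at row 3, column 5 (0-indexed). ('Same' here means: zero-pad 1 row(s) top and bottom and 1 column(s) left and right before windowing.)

The receptive field on the zero-padded input at this output position is [20 1 8 / 11 5 6 / 3 18 15]. Elementwise product with the kernel and sum: 11·-1 + 6·1 + 3·3 + 18·1.

22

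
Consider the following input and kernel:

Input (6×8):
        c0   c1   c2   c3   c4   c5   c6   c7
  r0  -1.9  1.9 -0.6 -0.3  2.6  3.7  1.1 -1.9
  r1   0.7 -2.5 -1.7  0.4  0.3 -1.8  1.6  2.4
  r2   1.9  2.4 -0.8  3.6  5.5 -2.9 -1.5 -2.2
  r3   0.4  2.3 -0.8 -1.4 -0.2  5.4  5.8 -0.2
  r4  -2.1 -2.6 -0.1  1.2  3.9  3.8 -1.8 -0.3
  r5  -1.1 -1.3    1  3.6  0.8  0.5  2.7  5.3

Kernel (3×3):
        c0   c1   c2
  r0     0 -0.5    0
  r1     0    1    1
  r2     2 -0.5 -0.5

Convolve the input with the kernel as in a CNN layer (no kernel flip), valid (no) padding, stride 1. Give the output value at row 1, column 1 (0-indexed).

9.35

The receptive field on the input at this output position is [-2.5 -1.7 0.4 / 2.4 -0.8 3.6 / 2.3 -0.8 -1.4]. Elementwise product with the kernel and sum: -1.7·-0.5 + -0.8·1 + 3.6·1 + 2.3·2 + -0.8·-0.5 + -1.4·-0.5.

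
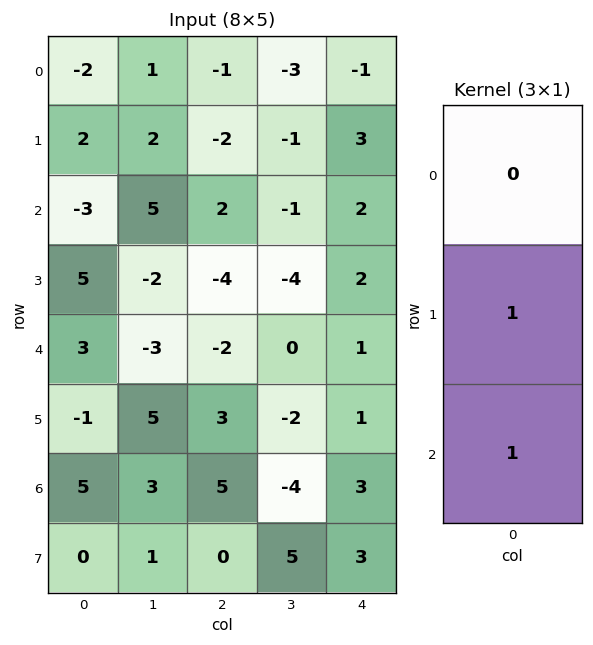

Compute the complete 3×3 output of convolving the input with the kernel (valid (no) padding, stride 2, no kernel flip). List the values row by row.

-1 0 5
8 -6 3
4 8 4

Output[0,0]: The receptive field on the input at this output position is [-2 / 2 / -3]. Elementwise product with the kernel and sum: 2·1 + -3·1.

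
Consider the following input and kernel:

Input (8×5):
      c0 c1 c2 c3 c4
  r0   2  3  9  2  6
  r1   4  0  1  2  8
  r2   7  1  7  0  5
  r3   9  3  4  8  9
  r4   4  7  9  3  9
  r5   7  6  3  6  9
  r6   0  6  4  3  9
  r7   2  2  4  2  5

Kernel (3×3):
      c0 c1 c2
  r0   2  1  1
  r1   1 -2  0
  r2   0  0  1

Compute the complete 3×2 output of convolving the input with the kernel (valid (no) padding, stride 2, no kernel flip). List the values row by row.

Output[0,0]: The receptive field on the input at this output position is [2 3 9 / 4 0 1 / 7 1 7]. Elementwise product with the kernel and sum: 2·2 + 3·1 + 9·1 + 4·1 + 0·-2 + 7·1.
Output[0,1]: The receptive field on the input at this output position is [9 2 6 / 1 2 8 / 7 0 5]. Elementwise product with the kernel and sum: 9·2 + 2·1 + 6·1 + 1·1 + 2·-2 + 5·1.

27 28
34 16
23 30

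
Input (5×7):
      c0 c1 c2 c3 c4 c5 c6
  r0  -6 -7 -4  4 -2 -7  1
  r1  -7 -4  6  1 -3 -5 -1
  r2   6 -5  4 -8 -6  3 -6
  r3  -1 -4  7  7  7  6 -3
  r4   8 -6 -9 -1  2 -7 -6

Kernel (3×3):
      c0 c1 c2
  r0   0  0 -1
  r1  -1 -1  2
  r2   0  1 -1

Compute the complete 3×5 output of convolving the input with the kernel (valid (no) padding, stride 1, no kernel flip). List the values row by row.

Output[0,0]: The receptive field on the input at this output position is [-6 -7 -4 / -7 -4 6 / 6 -5 4]. Elementwise product with the kernel and sum: -4·-1 + -7·-1 + -4·-1 + 6·2 + -5·1 + 4·-1.

18 8 -13 -10 14
-10 -16 -5 26 1
18 11 3 4 -14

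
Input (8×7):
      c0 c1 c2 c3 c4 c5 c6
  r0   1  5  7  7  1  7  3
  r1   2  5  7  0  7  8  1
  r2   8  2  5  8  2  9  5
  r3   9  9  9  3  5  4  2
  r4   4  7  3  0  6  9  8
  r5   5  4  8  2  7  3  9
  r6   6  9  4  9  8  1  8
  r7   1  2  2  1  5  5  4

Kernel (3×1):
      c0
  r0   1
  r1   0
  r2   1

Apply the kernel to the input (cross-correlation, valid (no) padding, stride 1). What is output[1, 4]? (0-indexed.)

The receptive field on the input at this output position is [7 / 2 / 5]. Elementwise product with the kernel and sum: 7·1 + 5·1.

12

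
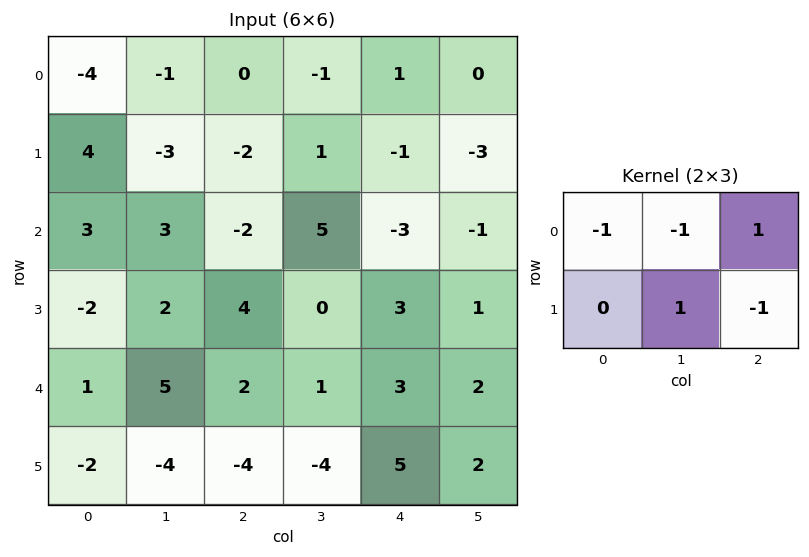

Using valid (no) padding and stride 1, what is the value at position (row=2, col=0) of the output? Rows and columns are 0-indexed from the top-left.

The receptive field on the input at this output position is [3 3 -2 / -2 2 4]. Elementwise product with the kernel and sum: 3·-1 + 3·-1 + -2·1 + 2·1 + 4·-1.

-10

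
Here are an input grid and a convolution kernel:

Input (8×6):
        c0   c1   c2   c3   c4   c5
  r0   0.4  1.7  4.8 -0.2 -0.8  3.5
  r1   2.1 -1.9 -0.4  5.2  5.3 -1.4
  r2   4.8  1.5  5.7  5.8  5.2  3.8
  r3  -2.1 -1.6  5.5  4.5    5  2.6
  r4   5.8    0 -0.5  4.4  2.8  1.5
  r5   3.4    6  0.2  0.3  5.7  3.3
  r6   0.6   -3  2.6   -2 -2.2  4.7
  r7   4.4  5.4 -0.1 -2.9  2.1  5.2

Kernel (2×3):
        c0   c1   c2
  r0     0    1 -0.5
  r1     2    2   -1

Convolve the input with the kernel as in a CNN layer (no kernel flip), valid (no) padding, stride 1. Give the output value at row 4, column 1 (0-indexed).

9.4

The receptive field on the input at this output position is [0 -0.5 4.4 / 6 0.2 0.3]. Elementwise product with the kernel and sum: -0.5·1 + 4.4·-0.5 + 6·2 + 0.2·2 + 0.3·-1.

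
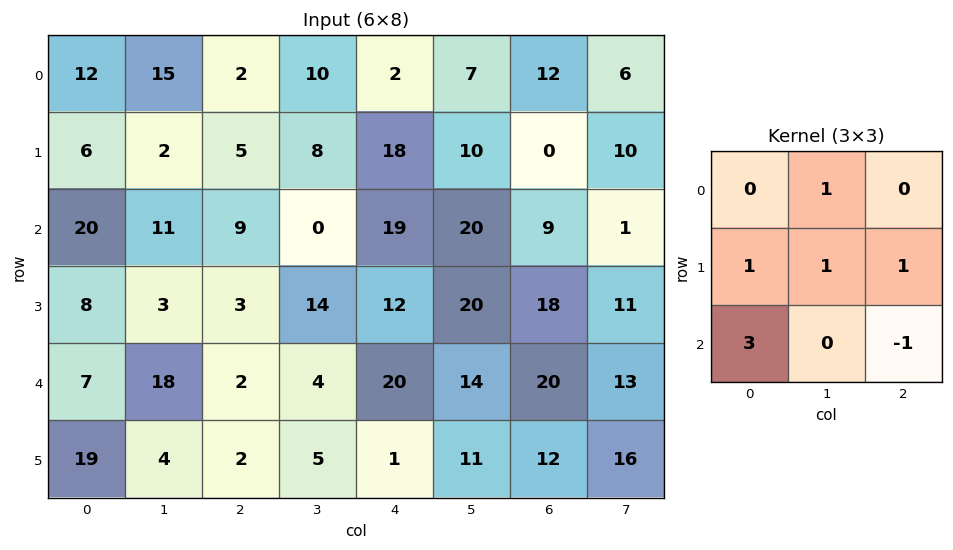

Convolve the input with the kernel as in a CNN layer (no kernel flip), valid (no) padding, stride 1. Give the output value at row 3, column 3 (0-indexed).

54

The receptive field on the input at this output position is [14 12 20 / 4 20 14 / 5 1 11]. Elementwise product with the kernel and sum: 12·1 + 4·1 + 20·1 + 14·1 + 5·3 + 11·-1.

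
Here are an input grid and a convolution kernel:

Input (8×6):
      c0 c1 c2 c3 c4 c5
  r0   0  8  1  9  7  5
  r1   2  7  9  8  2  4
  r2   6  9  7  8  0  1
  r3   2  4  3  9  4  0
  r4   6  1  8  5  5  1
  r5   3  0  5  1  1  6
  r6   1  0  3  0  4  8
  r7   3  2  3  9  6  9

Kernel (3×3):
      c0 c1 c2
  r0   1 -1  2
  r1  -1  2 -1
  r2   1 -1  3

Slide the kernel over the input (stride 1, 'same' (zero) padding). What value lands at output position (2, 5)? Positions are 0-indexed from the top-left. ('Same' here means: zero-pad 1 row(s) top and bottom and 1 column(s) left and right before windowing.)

The receptive field on the zero-padded input at this output position is [2 4 0 / 0 1 0 / 4 0 0]. Elementwise product with the kernel and sum: 2·1 + 4·-1 + 0·2 + 0·-1 + 1·2 + 0·-1 + 4·1 + 0·-1 + 0·3.

4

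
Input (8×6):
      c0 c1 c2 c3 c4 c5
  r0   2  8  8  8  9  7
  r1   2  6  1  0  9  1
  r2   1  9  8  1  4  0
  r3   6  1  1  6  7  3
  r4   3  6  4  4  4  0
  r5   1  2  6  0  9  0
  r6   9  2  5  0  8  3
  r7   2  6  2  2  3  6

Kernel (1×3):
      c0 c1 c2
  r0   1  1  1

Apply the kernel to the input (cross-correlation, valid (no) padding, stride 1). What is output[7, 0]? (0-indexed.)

The receptive field on the input at this output position is [2 6 2]. Elementwise product with the kernel and sum: 2·1 + 6·1 + 2·1.

10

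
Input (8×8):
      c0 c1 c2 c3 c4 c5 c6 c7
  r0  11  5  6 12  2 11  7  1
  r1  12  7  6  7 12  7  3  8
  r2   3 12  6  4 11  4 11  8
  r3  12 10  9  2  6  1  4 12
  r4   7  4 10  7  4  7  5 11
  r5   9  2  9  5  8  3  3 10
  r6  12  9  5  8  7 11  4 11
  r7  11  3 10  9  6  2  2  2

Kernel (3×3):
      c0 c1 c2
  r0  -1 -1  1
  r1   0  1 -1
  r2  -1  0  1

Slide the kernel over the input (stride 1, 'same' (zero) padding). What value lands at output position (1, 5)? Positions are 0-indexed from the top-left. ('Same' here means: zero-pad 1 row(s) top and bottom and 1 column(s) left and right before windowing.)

The receptive field on the zero-padded input at this output position is [2 11 7 / 12 7 3 / 11 4 11]. Elementwise product with the kernel and sum: 2·-1 + 11·-1 + 7·1 + 7·1 + 3·-1 + 11·-1 + 11·1.

-2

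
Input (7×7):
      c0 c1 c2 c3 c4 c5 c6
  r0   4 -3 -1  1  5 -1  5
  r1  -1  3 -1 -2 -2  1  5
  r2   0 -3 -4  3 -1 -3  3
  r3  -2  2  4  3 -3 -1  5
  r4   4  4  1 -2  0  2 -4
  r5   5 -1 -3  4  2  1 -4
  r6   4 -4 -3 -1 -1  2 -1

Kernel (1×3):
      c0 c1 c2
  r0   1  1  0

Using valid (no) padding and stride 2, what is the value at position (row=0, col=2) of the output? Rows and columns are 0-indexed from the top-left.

The receptive field on the input at this output position is [5 -1 5]. Elementwise product with the kernel and sum: 5·1 + -1·1.

4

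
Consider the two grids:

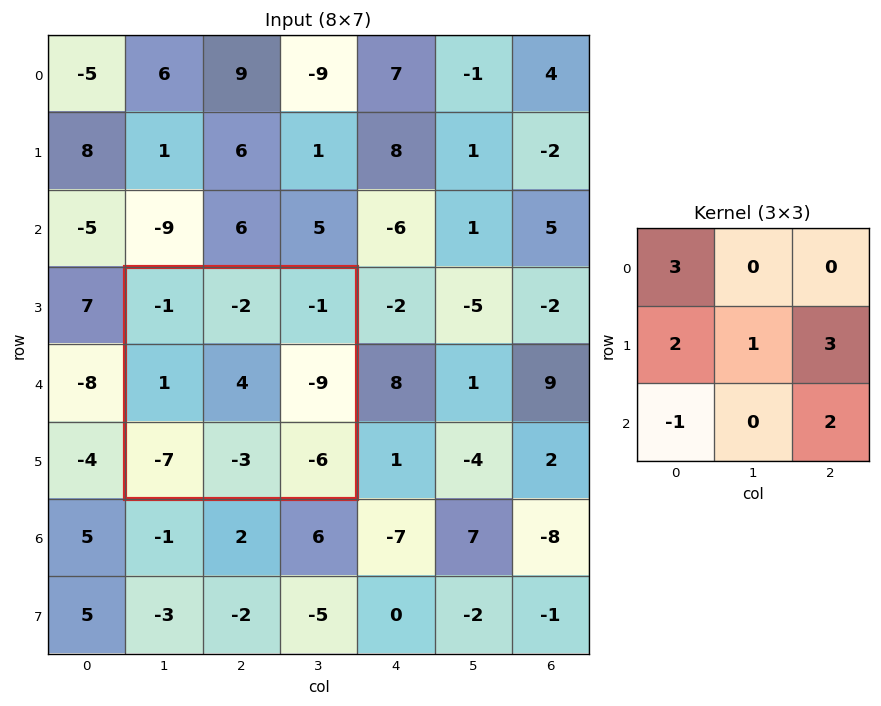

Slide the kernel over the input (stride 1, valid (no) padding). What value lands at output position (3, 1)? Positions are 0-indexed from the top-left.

-29

The receptive field on the input at this output position is [-1 -2 -1 / 1 4 -9 / -7 -3 -6]. Elementwise product with the kernel and sum: -1·3 + 1·2 + 4·1 + -9·3 + -7·-1 + -6·2.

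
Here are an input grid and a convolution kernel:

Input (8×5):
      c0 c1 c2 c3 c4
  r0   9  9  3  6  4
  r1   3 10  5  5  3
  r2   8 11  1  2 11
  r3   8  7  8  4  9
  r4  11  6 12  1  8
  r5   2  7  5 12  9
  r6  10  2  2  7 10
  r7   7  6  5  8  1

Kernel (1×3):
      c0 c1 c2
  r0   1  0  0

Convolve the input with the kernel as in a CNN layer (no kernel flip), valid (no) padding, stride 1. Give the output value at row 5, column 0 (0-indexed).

2

The receptive field on the input at this output position is [2 7 5]. Elementwise product with the kernel and sum: 2·1.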